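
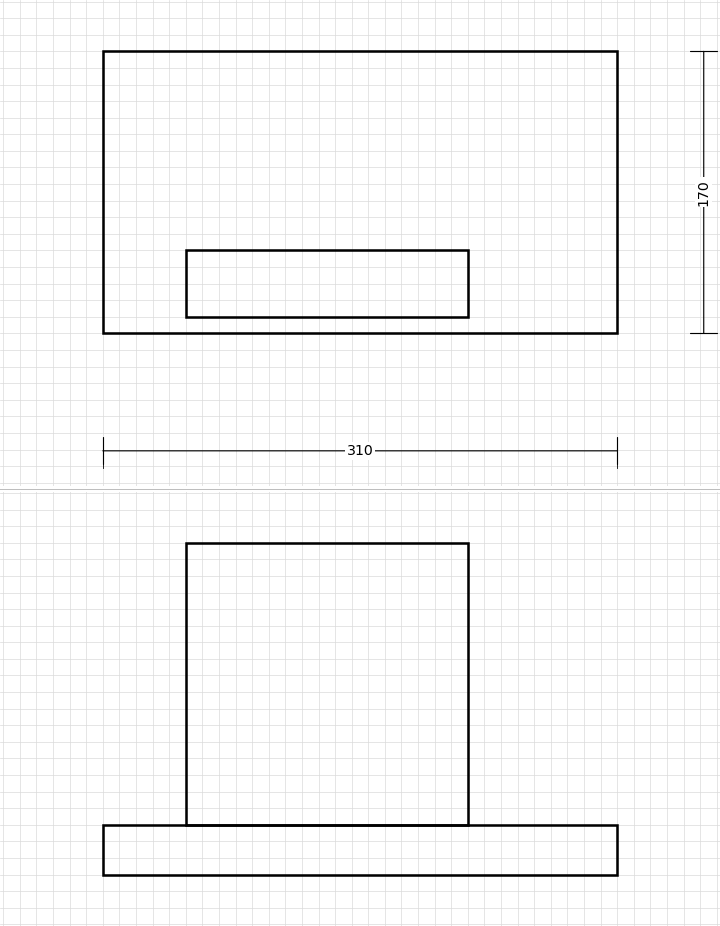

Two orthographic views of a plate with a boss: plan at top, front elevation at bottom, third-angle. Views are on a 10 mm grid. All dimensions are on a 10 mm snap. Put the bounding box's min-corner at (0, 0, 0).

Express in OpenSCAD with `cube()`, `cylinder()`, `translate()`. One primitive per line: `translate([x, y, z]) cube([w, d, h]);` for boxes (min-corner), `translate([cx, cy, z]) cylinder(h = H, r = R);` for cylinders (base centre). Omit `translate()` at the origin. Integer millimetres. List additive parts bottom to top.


cube([310, 170, 30]);
translate([50, 10, 30]) cube([170, 40, 170]);


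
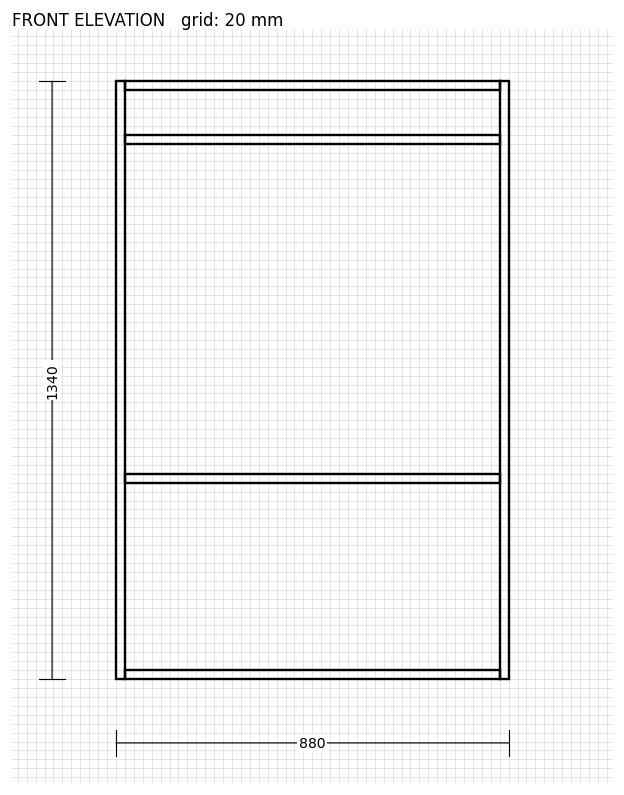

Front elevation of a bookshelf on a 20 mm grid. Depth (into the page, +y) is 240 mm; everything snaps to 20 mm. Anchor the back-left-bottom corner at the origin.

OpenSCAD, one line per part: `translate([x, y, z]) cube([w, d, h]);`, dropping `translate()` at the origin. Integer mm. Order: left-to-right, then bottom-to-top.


cube([20, 240, 1340]);
translate([20, 0, 0]) cube([840, 240, 20]);
translate([20, 0, 440]) cube([840, 240, 20]);
translate([20, 0, 1200]) cube([840, 240, 20]);
translate([20, 0, 1320]) cube([840, 240, 20]);
translate([860, 0, 0]) cube([20, 240, 1340]);


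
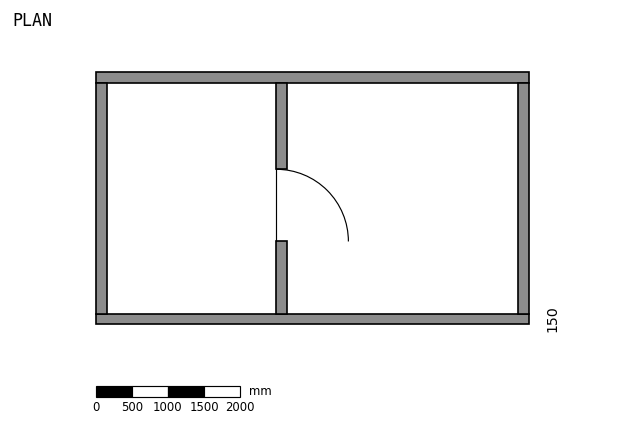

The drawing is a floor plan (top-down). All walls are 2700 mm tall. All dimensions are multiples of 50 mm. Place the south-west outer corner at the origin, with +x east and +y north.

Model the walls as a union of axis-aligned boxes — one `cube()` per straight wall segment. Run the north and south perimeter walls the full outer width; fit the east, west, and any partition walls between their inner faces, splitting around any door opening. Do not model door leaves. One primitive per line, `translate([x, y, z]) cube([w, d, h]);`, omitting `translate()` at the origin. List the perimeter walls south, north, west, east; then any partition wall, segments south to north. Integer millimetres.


cube([6000, 150, 2700]);
translate([0, 3350, 0]) cube([6000, 150, 2700]);
translate([0, 150, 0]) cube([150, 3200, 2700]);
translate([5850, 150, 0]) cube([150, 3200, 2700]);
translate([2500, 150, 0]) cube([150, 1000, 2700]);
translate([2500, 2150, 0]) cube([150, 1200, 2700]);


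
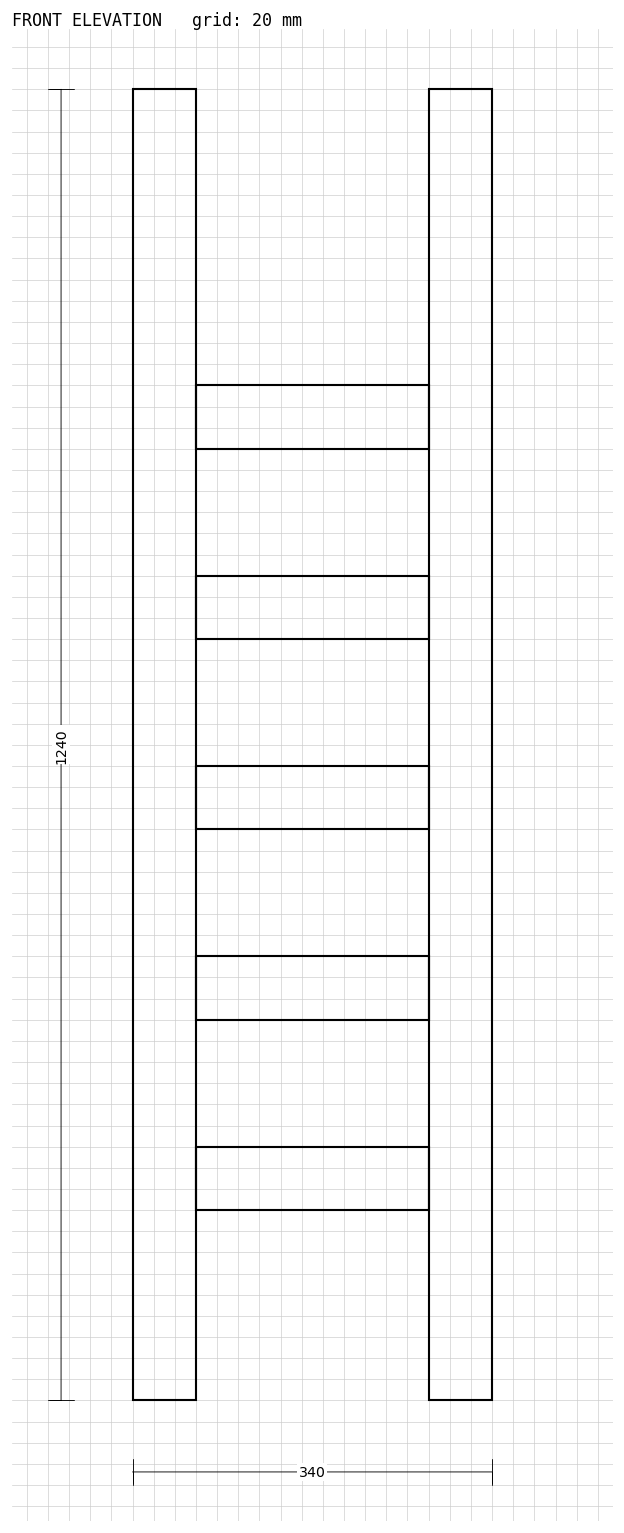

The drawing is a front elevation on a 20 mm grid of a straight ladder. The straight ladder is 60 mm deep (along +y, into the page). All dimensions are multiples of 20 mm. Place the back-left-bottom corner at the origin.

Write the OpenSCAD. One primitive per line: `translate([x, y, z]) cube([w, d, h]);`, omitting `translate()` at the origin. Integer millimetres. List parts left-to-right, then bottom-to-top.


cube([60, 60, 1240]);
translate([60, 0, 180]) cube([220, 60, 60]);
translate([60, 0, 360]) cube([220, 60, 60]);
translate([60, 0, 540]) cube([220, 60, 60]);
translate([60, 0, 720]) cube([220, 60, 60]);
translate([60, 0, 900]) cube([220, 60, 60]);
translate([280, 0, 0]) cube([60, 60, 1240]);


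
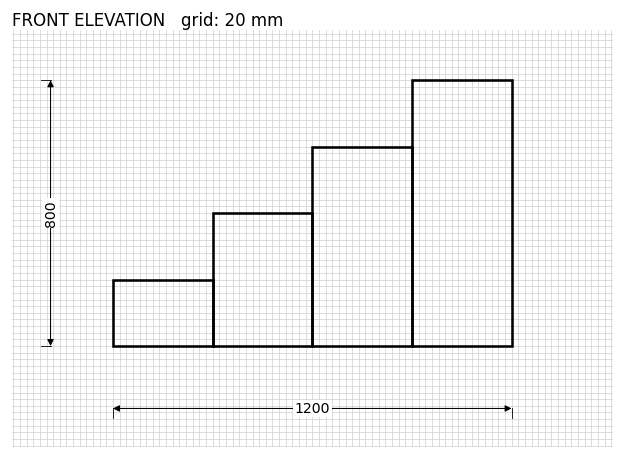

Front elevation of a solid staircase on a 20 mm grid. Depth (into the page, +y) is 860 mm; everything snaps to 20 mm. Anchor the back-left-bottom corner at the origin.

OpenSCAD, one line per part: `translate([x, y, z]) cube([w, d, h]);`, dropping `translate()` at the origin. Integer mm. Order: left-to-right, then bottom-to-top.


cube([300, 860, 200]);
translate([300, 0, 0]) cube([300, 860, 400]);
translate([600, 0, 0]) cube([300, 860, 600]);
translate([900, 0, 0]) cube([300, 860, 800]);


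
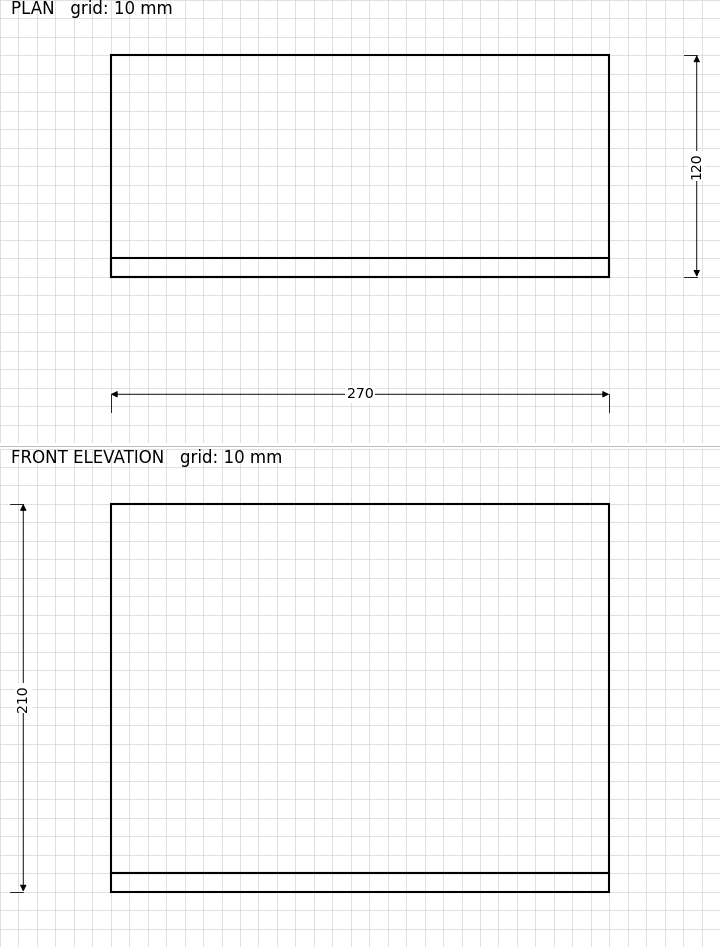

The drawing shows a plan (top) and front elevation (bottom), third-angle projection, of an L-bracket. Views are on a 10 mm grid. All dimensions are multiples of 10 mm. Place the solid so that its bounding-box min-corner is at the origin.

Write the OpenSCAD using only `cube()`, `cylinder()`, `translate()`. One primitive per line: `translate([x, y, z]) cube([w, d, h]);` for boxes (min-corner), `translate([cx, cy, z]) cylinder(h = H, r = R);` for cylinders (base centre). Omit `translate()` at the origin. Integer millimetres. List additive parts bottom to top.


cube([270, 120, 10]);
translate([0, 0, 10]) cube([270, 10, 200]);


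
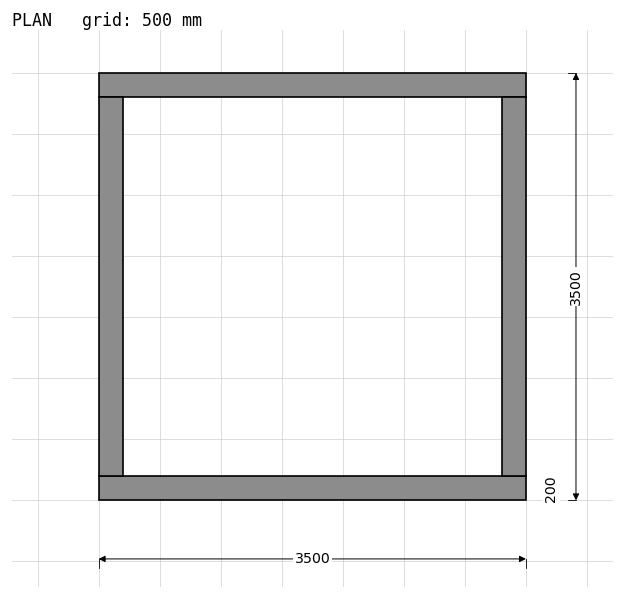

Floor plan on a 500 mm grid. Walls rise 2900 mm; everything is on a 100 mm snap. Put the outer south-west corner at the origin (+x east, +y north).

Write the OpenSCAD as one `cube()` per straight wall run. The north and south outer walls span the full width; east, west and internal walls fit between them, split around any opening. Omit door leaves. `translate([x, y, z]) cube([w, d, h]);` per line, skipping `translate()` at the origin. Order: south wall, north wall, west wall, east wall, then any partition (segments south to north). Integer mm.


cube([3500, 200, 2900]);
translate([0, 3300, 0]) cube([3500, 200, 2900]);
translate([0, 200, 0]) cube([200, 3100, 2900]);
translate([3300, 200, 0]) cube([200, 3100, 2900]);


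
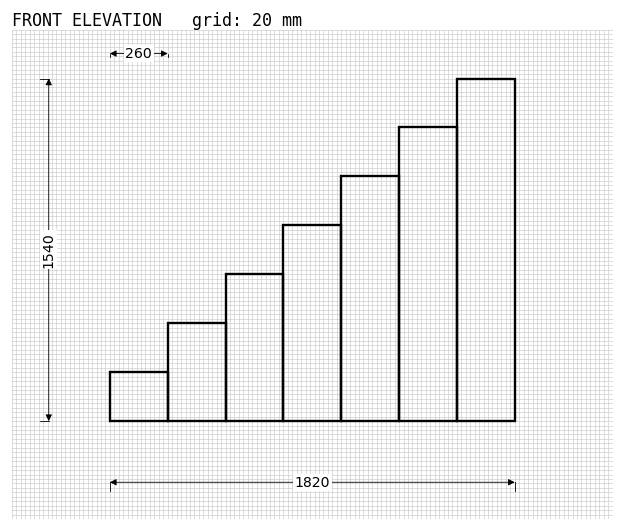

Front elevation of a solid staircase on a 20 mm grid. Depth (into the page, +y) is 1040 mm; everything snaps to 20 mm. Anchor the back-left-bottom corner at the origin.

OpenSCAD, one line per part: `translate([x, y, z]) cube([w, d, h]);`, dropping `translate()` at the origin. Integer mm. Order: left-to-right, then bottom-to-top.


cube([260, 1040, 220]);
translate([260, 0, 0]) cube([260, 1040, 440]);
translate([520, 0, 0]) cube([260, 1040, 660]);
translate([780, 0, 0]) cube([260, 1040, 880]);
translate([1040, 0, 0]) cube([260, 1040, 1100]);
translate([1300, 0, 0]) cube([260, 1040, 1320]);
translate([1560, 0, 0]) cube([260, 1040, 1540]);


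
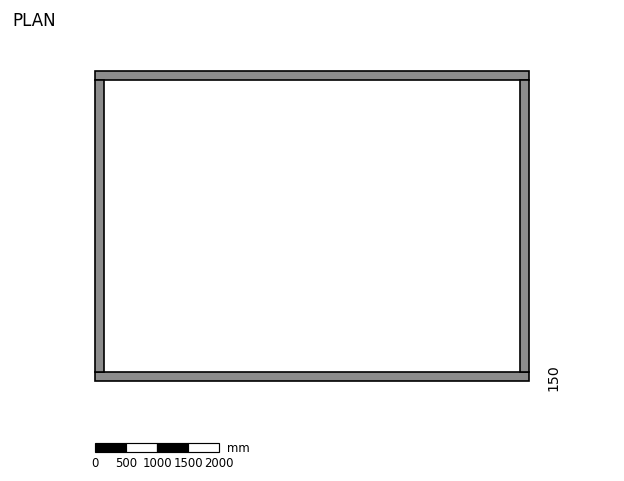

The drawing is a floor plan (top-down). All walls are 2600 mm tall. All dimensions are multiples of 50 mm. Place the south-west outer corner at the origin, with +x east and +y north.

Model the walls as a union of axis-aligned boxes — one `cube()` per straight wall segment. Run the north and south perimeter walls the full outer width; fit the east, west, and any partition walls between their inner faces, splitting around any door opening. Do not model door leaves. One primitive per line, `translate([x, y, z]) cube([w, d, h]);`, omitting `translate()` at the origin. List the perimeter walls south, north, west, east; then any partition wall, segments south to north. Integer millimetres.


cube([7000, 150, 2600]);
translate([0, 4850, 0]) cube([7000, 150, 2600]);
translate([0, 150, 0]) cube([150, 4700, 2600]);
translate([6850, 150, 0]) cube([150, 4700, 2600]);


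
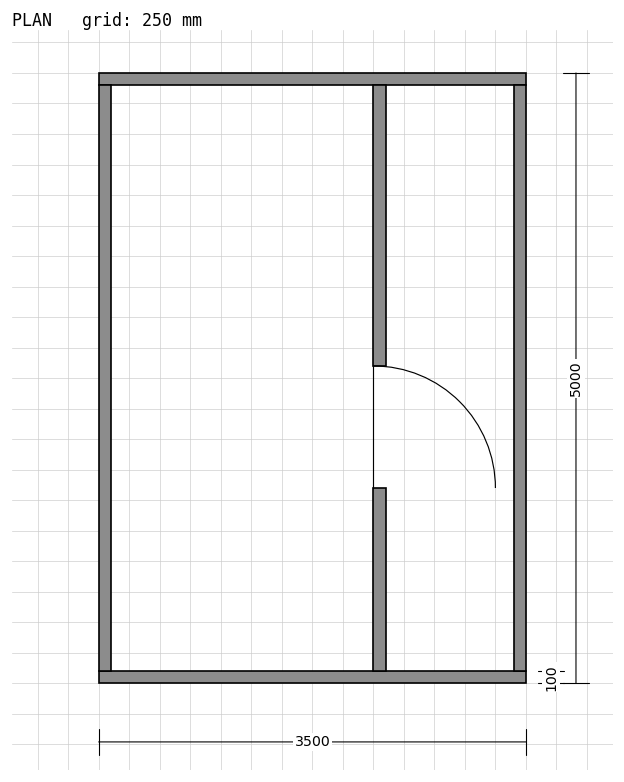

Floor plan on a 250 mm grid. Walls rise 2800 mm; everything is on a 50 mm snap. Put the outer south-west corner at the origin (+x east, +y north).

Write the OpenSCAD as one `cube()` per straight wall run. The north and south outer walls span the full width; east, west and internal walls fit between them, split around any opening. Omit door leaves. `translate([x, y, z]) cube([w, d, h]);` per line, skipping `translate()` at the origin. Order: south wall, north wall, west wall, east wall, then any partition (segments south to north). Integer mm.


cube([3500, 100, 2800]);
translate([0, 4900, 0]) cube([3500, 100, 2800]);
translate([0, 100, 0]) cube([100, 4800, 2800]);
translate([3400, 100, 0]) cube([100, 4800, 2800]);
translate([2250, 100, 0]) cube([100, 1500, 2800]);
translate([2250, 2600, 0]) cube([100, 2300, 2800]);


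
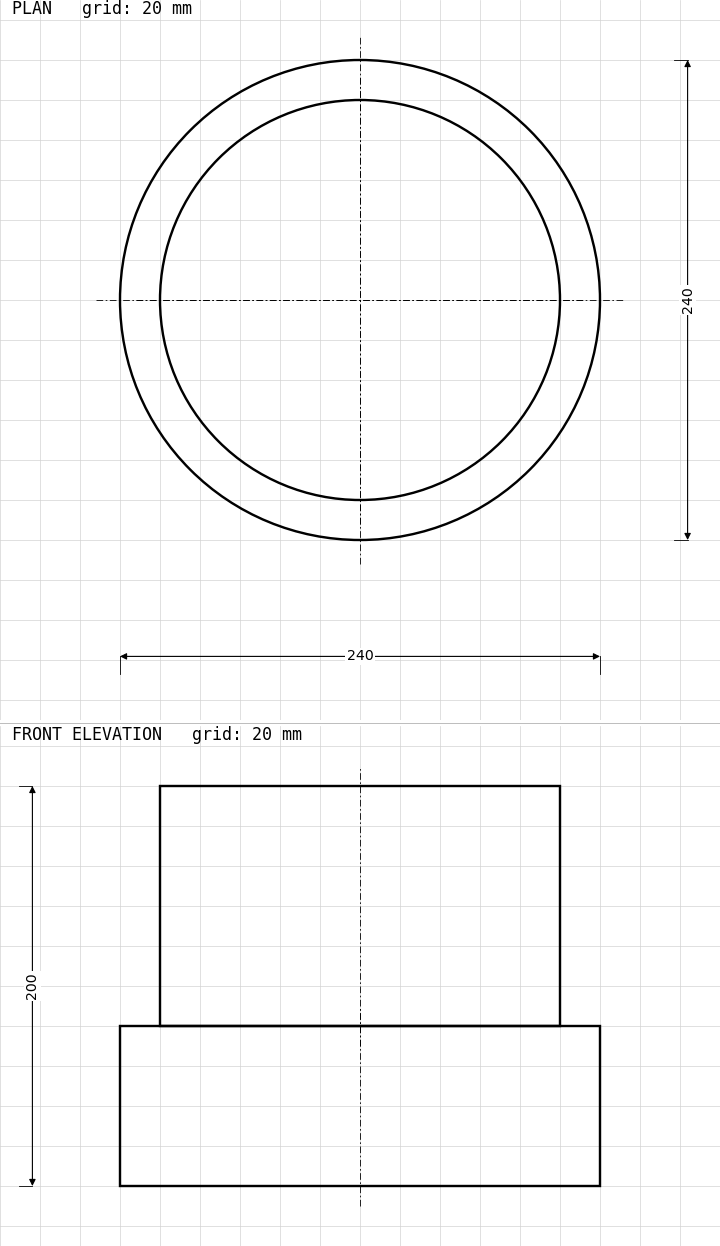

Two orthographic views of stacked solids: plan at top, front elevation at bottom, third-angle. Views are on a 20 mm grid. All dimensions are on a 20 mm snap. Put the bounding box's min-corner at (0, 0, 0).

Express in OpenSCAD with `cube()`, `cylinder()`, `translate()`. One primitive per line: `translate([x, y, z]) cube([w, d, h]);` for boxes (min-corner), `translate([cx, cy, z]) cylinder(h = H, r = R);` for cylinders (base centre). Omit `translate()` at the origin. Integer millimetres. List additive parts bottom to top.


translate([120, 120, 0]) cylinder(h = 80, r = 120);
translate([120, 120, 80]) cylinder(h = 120, r = 100);


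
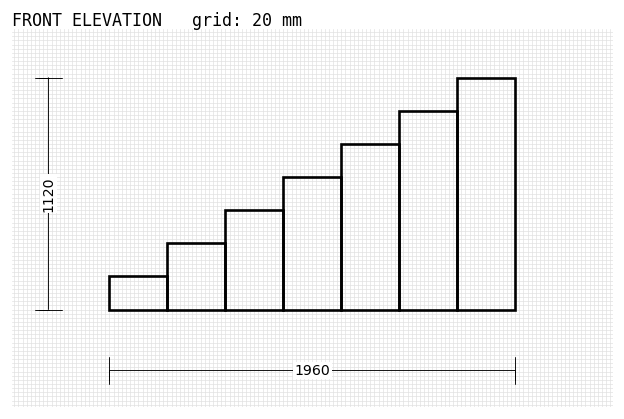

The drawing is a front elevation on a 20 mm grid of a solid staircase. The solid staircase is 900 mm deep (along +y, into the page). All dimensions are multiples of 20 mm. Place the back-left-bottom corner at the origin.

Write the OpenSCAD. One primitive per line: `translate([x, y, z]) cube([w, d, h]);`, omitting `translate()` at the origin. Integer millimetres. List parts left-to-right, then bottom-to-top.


cube([280, 900, 160]);
translate([280, 0, 0]) cube([280, 900, 320]);
translate([560, 0, 0]) cube([280, 900, 480]);
translate([840, 0, 0]) cube([280, 900, 640]);
translate([1120, 0, 0]) cube([280, 900, 800]);
translate([1400, 0, 0]) cube([280, 900, 960]);
translate([1680, 0, 0]) cube([280, 900, 1120]);


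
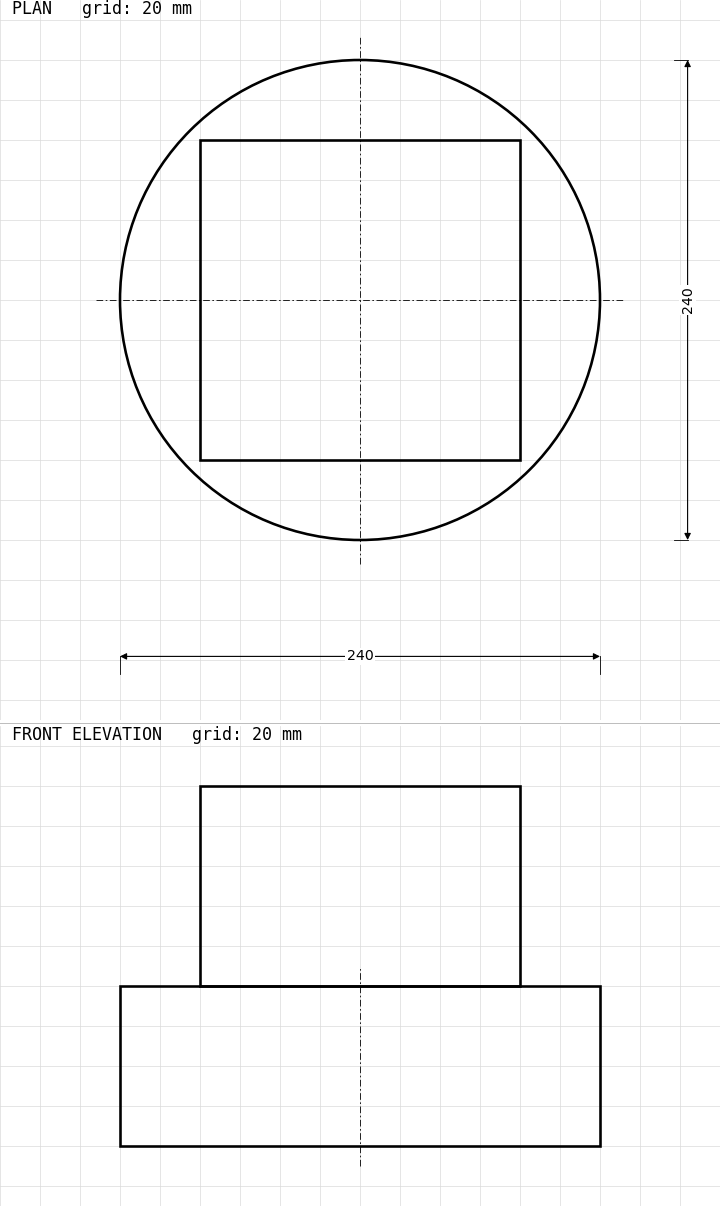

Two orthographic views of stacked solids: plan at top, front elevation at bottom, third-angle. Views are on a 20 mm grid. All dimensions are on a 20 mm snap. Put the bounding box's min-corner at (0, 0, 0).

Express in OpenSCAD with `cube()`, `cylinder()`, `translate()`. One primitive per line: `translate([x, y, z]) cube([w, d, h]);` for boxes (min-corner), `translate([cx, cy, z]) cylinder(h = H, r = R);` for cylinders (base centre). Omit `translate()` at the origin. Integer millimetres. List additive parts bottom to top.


translate([120, 120, 0]) cylinder(h = 80, r = 120);
translate([40, 40, 80]) cube([160, 160, 100]);


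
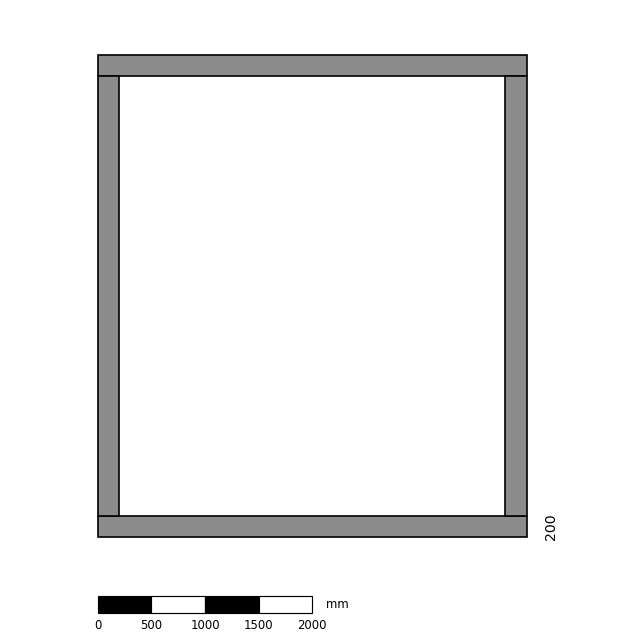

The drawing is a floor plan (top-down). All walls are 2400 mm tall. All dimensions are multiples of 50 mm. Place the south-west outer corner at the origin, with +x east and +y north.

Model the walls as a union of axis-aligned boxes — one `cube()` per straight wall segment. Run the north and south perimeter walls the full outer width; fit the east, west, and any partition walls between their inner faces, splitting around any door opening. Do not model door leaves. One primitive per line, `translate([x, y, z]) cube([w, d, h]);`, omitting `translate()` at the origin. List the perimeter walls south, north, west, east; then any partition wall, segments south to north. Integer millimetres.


cube([4000, 200, 2400]);
translate([0, 4300, 0]) cube([4000, 200, 2400]);
translate([0, 200, 0]) cube([200, 4100, 2400]);
translate([3800, 200, 0]) cube([200, 4100, 2400]);


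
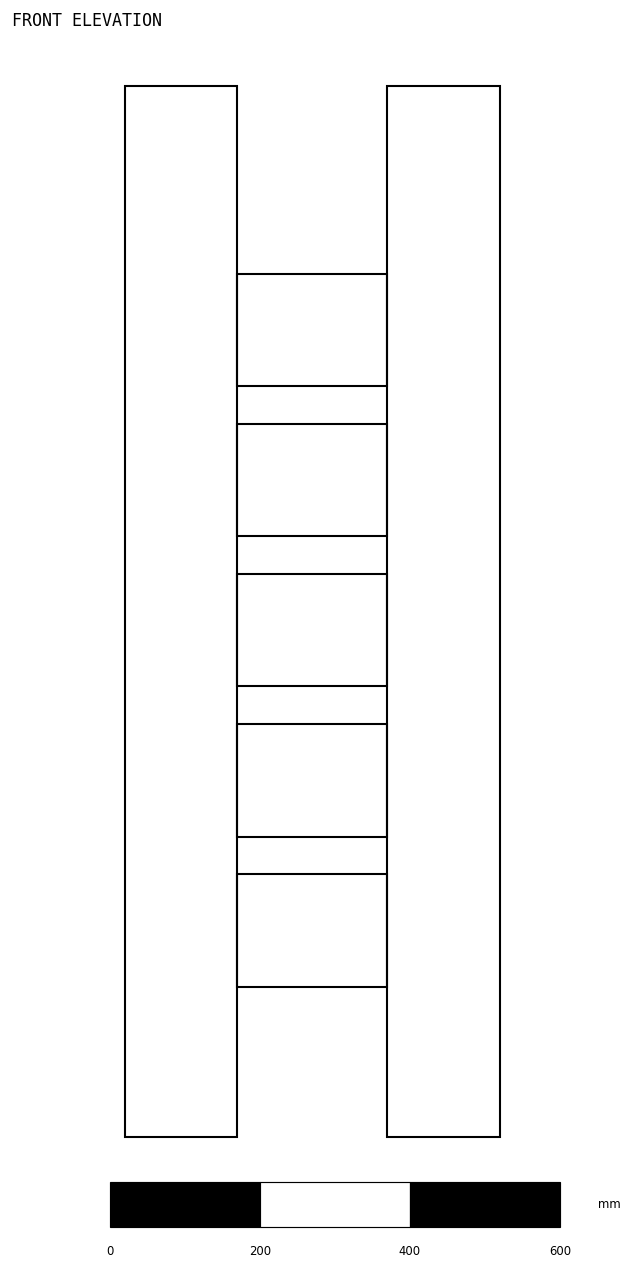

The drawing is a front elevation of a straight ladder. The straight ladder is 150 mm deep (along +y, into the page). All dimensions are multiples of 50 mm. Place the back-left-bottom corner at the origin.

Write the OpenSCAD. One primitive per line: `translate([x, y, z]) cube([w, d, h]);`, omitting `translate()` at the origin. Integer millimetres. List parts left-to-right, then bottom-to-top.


cube([150, 150, 1400]);
translate([150, 0, 200]) cube([200, 150, 150]);
translate([150, 0, 400]) cube([200, 150, 150]);
translate([150, 0, 600]) cube([200, 150, 150]);
translate([150, 0, 800]) cube([200, 150, 150]);
translate([150, 0, 1000]) cube([200, 150, 150]);
translate([350, 0, 0]) cube([150, 150, 1400]);


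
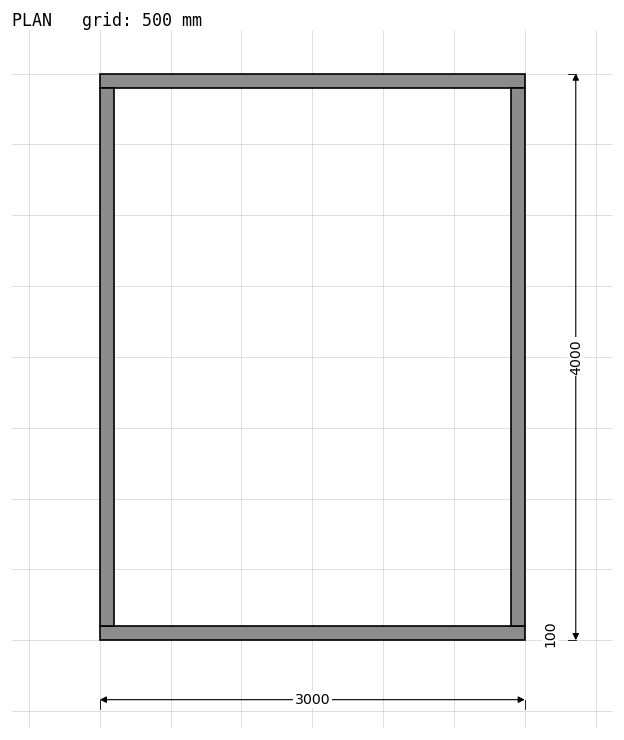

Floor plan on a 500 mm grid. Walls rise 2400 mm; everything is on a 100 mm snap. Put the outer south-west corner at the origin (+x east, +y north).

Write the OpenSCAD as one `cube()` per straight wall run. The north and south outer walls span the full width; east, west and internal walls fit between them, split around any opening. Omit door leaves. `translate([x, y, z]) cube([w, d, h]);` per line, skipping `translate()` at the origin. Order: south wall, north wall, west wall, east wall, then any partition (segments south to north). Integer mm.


cube([3000, 100, 2400]);
translate([0, 3900, 0]) cube([3000, 100, 2400]);
translate([0, 100, 0]) cube([100, 3800, 2400]);
translate([2900, 100, 0]) cube([100, 3800, 2400]);


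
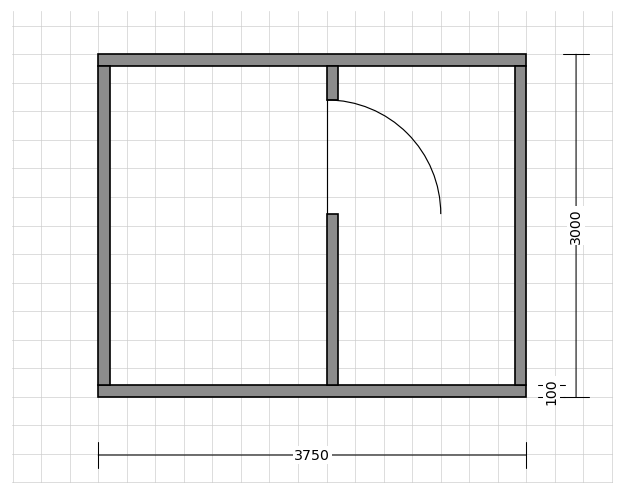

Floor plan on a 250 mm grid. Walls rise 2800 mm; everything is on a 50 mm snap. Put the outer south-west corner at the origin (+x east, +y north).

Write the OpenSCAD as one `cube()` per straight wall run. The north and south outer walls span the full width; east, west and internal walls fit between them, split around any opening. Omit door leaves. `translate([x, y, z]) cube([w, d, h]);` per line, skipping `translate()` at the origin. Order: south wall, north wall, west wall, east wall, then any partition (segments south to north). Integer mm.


cube([3750, 100, 2800]);
translate([0, 2900, 0]) cube([3750, 100, 2800]);
translate([0, 100, 0]) cube([100, 2800, 2800]);
translate([3650, 100, 0]) cube([100, 2800, 2800]);
translate([2000, 100, 0]) cube([100, 1500, 2800]);
translate([2000, 2600, 0]) cube([100, 300, 2800]);


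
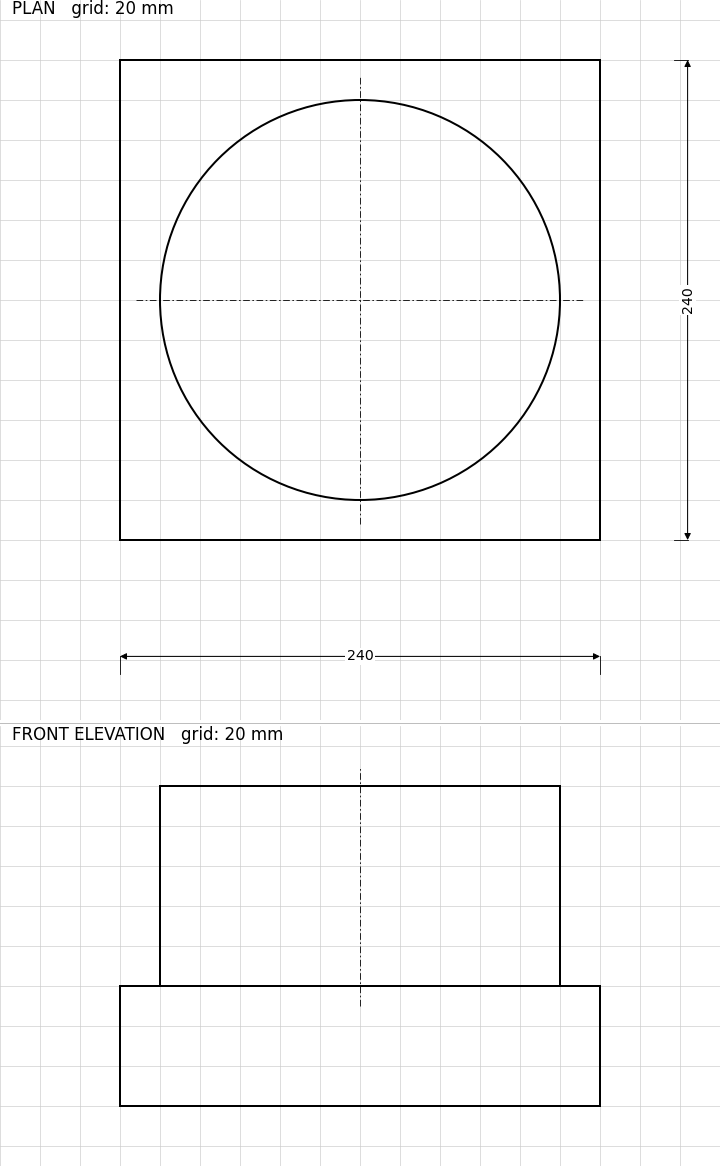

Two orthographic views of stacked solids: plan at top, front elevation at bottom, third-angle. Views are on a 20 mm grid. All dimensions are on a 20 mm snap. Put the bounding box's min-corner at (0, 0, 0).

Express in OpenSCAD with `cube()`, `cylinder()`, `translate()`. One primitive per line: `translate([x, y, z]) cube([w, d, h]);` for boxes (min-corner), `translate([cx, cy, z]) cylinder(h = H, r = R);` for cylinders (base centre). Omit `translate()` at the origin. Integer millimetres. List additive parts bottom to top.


cube([240, 240, 60]);
translate([120, 120, 60]) cylinder(h = 100, r = 100);


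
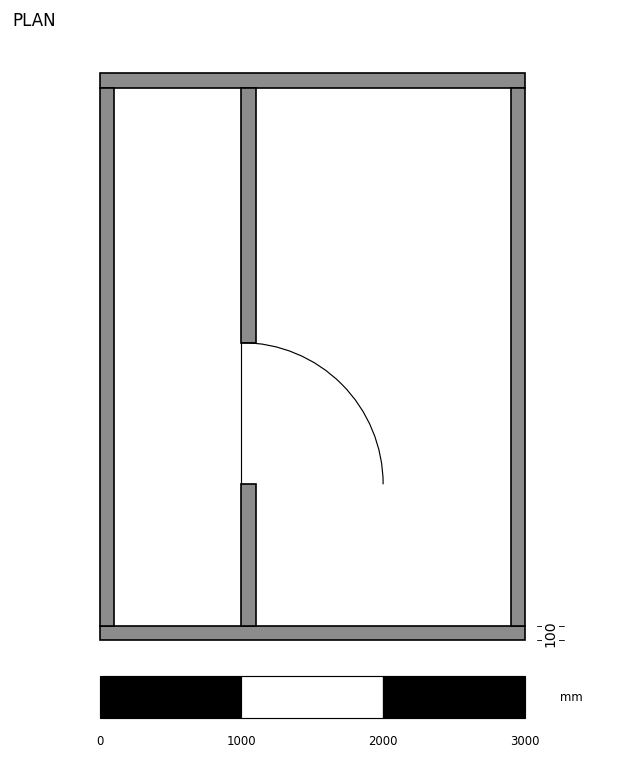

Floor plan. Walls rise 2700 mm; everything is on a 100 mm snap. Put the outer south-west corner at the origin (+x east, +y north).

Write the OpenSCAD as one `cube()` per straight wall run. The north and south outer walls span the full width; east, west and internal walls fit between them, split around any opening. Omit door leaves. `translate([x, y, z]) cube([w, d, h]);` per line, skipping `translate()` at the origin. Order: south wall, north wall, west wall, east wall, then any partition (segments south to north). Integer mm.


cube([3000, 100, 2700]);
translate([0, 3900, 0]) cube([3000, 100, 2700]);
translate([0, 100, 0]) cube([100, 3800, 2700]);
translate([2900, 100, 0]) cube([100, 3800, 2700]);
translate([1000, 100, 0]) cube([100, 1000, 2700]);
translate([1000, 2100, 0]) cube([100, 1800, 2700]);


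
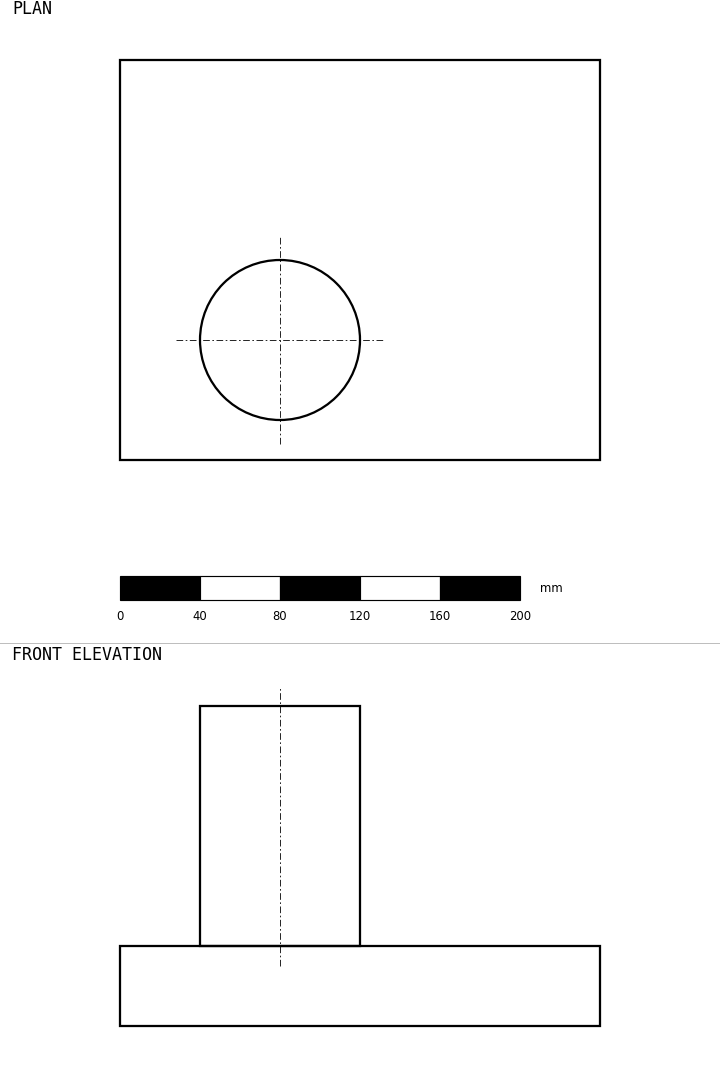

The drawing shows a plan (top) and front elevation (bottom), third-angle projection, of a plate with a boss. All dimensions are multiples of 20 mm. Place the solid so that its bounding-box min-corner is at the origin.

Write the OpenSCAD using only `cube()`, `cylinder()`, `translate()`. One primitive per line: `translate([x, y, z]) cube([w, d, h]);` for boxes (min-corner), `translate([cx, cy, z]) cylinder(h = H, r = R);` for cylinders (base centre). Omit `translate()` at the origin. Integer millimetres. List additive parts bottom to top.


cube([240, 200, 40]);
translate([80, 60, 40]) cylinder(h = 120, r = 40);


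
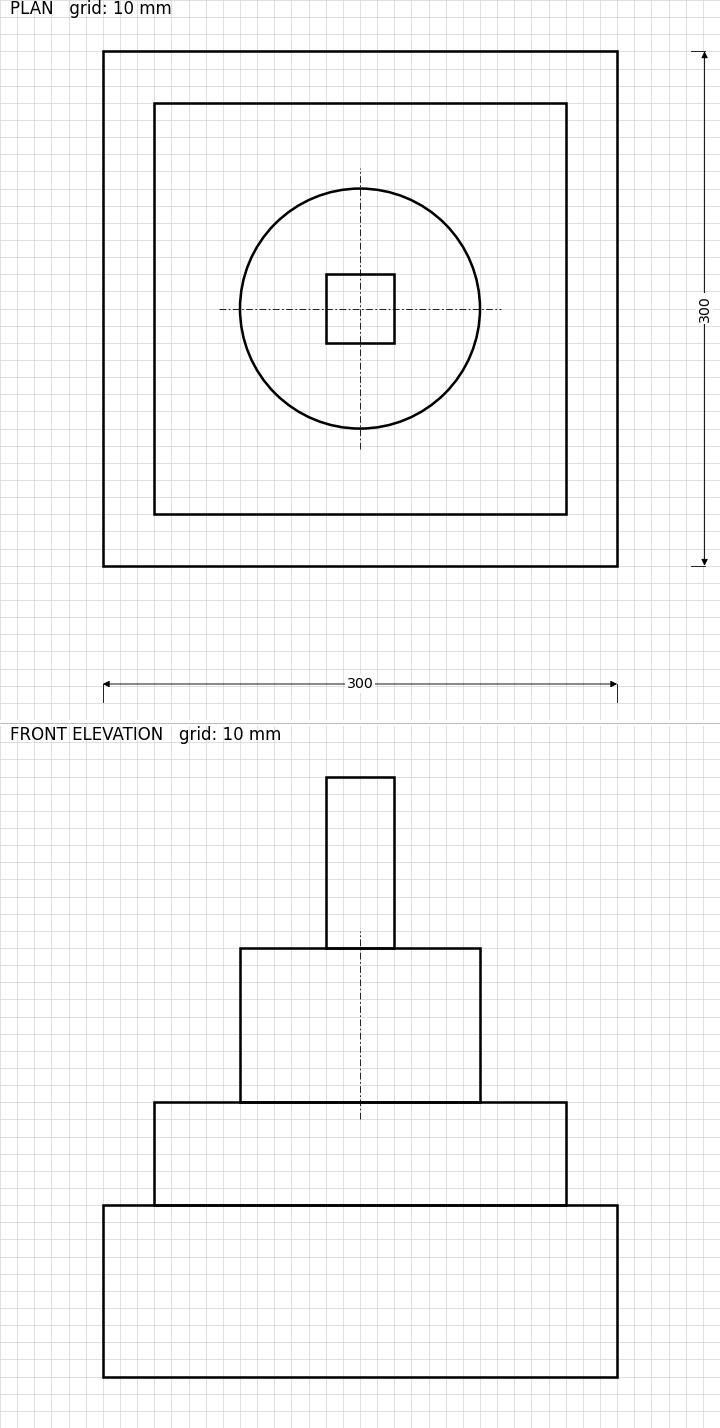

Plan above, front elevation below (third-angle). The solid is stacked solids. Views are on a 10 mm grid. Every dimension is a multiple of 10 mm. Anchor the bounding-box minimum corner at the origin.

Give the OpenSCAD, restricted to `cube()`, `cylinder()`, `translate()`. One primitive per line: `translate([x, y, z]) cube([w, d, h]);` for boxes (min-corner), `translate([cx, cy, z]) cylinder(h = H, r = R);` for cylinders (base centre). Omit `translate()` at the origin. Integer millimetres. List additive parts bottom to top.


cube([300, 300, 100]);
translate([30, 30, 100]) cube([240, 240, 60]);
translate([150, 150, 160]) cylinder(h = 90, r = 70);
translate([130, 130, 250]) cube([40, 40, 100]);


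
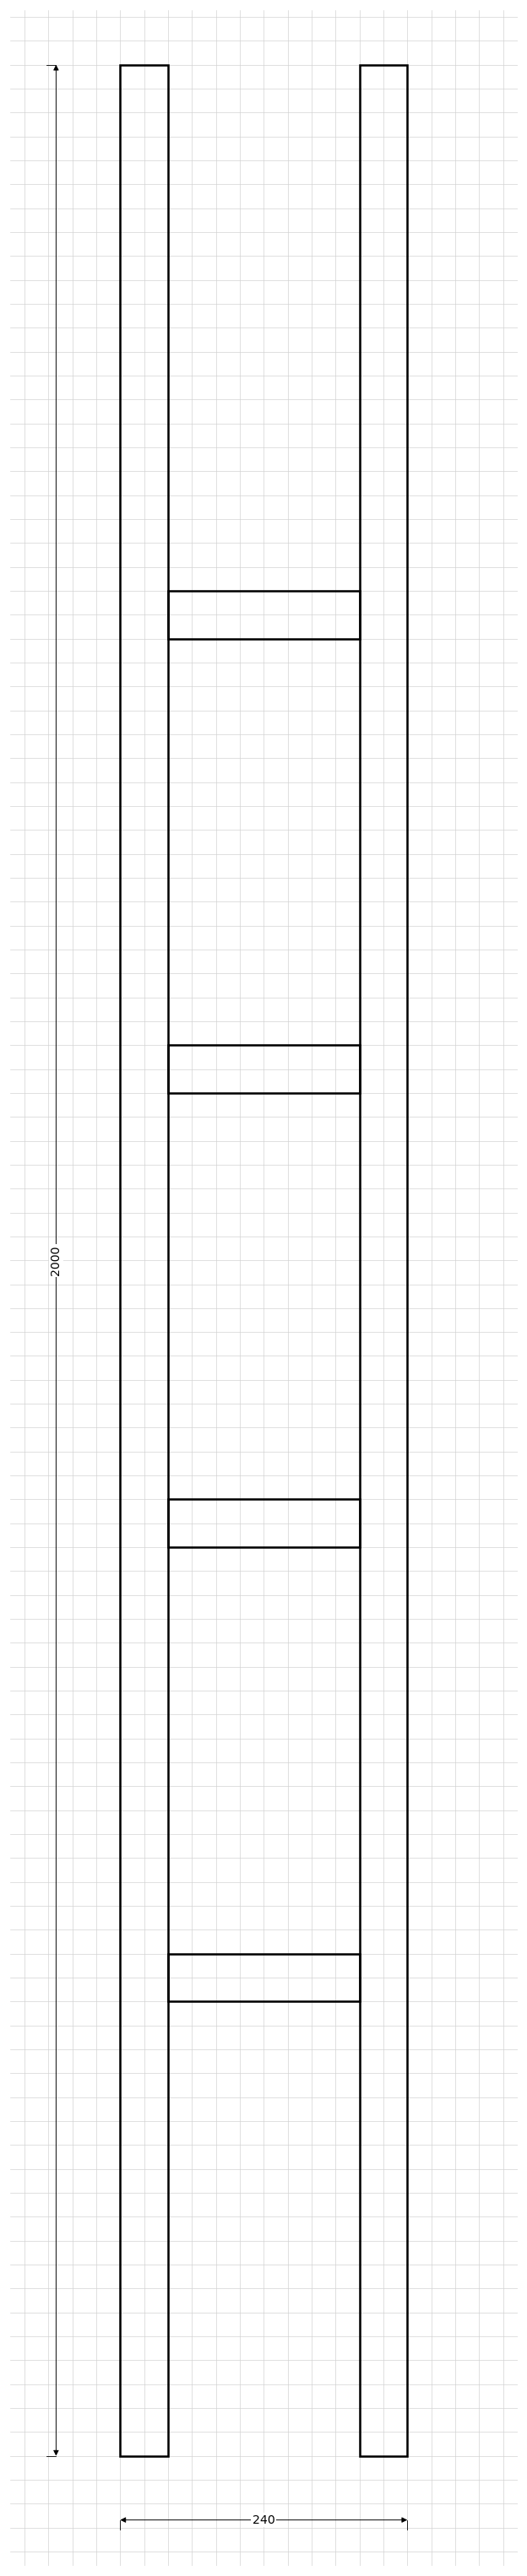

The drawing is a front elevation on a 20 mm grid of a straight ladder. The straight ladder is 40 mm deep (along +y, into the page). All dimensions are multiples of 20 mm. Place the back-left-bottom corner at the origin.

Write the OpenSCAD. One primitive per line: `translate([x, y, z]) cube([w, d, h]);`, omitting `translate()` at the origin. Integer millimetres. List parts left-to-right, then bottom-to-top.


cube([40, 40, 2000]);
translate([40, 0, 380]) cube([160, 40, 40]);
translate([40, 0, 760]) cube([160, 40, 40]);
translate([40, 0, 1140]) cube([160, 40, 40]);
translate([40, 0, 1520]) cube([160, 40, 40]);
translate([200, 0, 0]) cube([40, 40, 2000]);


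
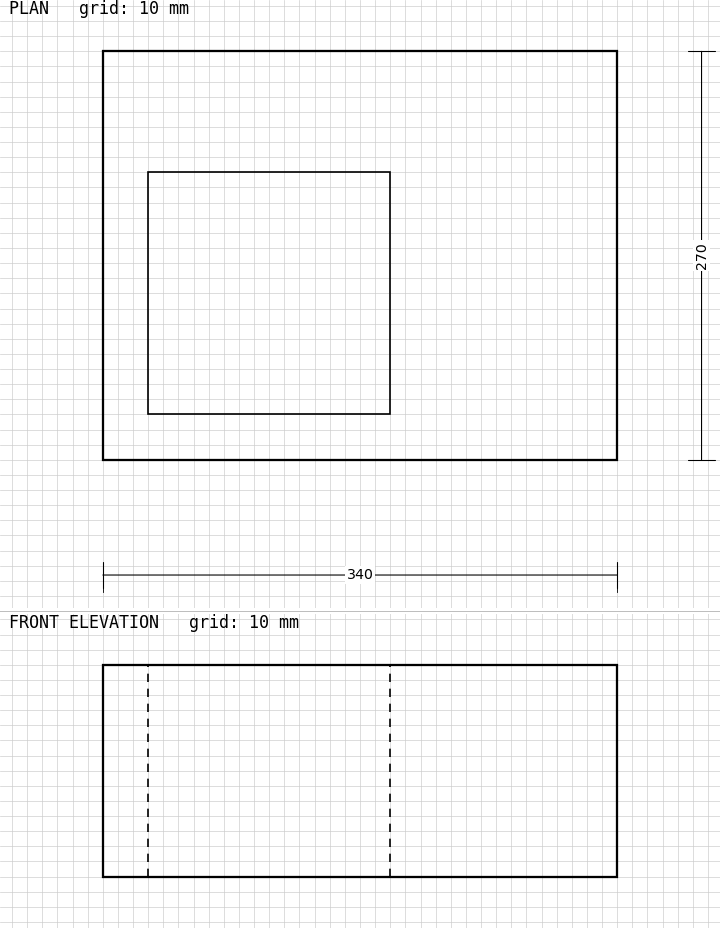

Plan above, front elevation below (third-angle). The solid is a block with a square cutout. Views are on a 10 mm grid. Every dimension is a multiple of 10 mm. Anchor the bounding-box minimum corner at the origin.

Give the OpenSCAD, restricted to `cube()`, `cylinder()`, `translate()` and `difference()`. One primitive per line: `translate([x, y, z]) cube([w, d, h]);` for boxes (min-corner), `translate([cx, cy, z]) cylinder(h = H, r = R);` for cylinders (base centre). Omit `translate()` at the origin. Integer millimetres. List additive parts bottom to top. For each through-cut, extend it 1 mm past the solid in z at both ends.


difference() {
  cube([340, 270, 140]);
  translate([30, 30, -1]) cube([160, 160, 142]);
}


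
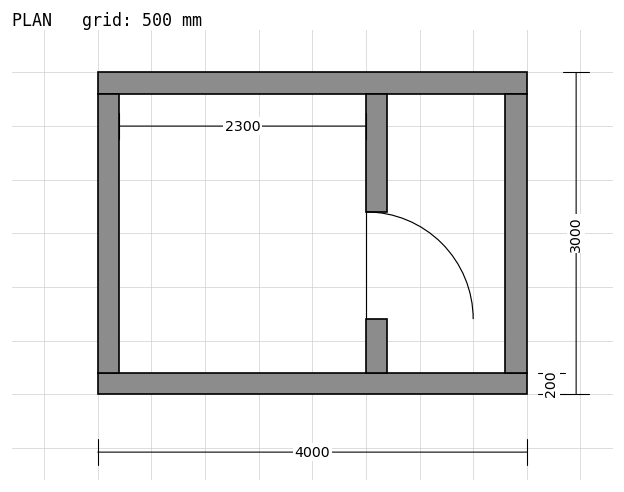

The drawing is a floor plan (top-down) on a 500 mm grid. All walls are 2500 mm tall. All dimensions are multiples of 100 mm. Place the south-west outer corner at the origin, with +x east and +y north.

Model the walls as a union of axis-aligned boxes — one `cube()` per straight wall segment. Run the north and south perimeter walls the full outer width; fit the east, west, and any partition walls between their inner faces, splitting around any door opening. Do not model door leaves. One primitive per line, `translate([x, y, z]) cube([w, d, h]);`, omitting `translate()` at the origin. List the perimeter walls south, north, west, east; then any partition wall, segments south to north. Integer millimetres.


cube([4000, 200, 2500]);
translate([0, 2800, 0]) cube([4000, 200, 2500]);
translate([0, 200, 0]) cube([200, 2600, 2500]);
translate([3800, 200, 0]) cube([200, 2600, 2500]);
translate([2500, 200, 0]) cube([200, 500, 2500]);
translate([2500, 1700, 0]) cube([200, 1100, 2500]);


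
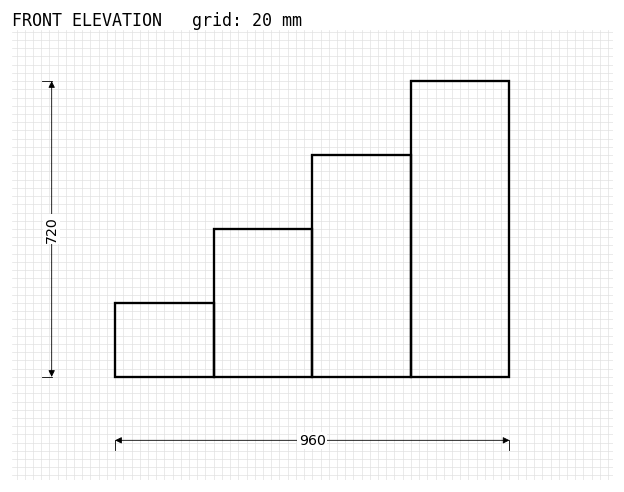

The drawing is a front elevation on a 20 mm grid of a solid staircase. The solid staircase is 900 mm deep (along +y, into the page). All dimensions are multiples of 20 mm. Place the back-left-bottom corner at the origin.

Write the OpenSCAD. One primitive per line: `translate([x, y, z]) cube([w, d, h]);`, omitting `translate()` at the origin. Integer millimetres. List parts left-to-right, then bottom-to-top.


cube([240, 900, 180]);
translate([240, 0, 0]) cube([240, 900, 360]);
translate([480, 0, 0]) cube([240, 900, 540]);
translate([720, 0, 0]) cube([240, 900, 720]);


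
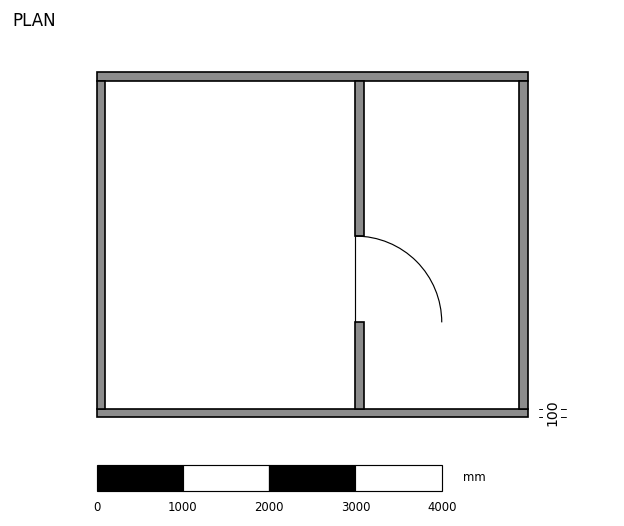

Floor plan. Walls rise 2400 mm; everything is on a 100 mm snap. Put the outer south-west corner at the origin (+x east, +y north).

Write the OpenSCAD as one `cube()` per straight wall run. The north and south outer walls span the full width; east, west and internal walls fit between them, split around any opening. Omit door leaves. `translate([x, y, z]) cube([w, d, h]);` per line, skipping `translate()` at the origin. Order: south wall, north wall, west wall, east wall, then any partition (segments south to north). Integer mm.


cube([5000, 100, 2400]);
translate([0, 3900, 0]) cube([5000, 100, 2400]);
translate([0, 100, 0]) cube([100, 3800, 2400]);
translate([4900, 100, 0]) cube([100, 3800, 2400]);
translate([3000, 100, 0]) cube([100, 1000, 2400]);
translate([3000, 2100, 0]) cube([100, 1800, 2400]);


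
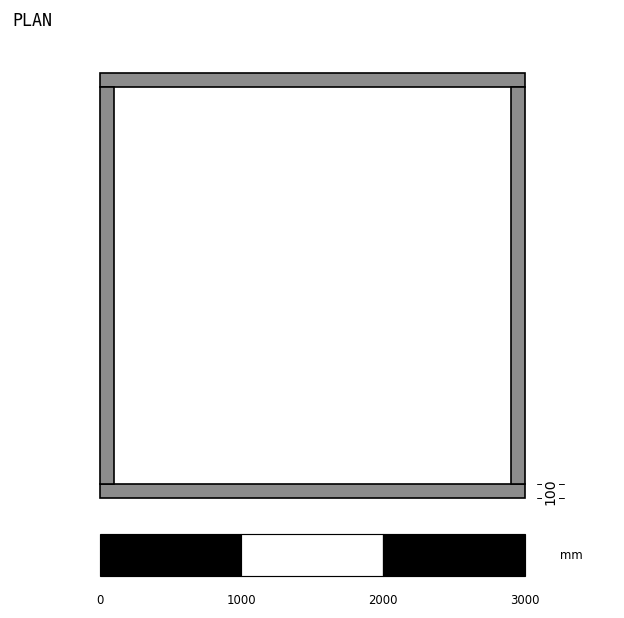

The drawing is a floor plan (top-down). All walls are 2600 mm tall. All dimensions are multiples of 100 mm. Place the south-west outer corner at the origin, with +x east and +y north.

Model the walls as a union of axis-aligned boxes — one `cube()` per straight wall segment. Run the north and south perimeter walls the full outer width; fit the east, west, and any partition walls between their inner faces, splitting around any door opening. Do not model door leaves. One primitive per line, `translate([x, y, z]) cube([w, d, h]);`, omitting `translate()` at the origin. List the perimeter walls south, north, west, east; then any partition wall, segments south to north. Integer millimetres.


cube([3000, 100, 2600]);
translate([0, 2900, 0]) cube([3000, 100, 2600]);
translate([0, 100, 0]) cube([100, 2800, 2600]);
translate([2900, 100, 0]) cube([100, 2800, 2600]);


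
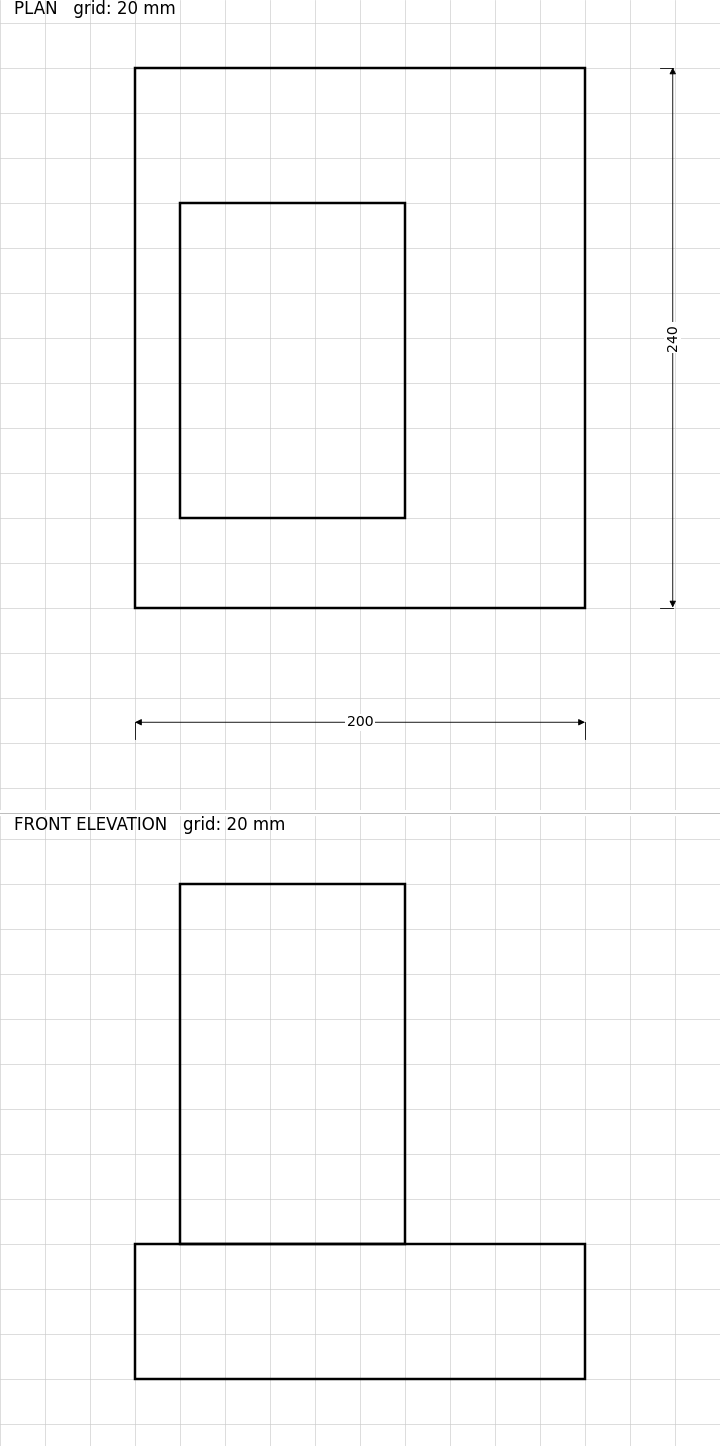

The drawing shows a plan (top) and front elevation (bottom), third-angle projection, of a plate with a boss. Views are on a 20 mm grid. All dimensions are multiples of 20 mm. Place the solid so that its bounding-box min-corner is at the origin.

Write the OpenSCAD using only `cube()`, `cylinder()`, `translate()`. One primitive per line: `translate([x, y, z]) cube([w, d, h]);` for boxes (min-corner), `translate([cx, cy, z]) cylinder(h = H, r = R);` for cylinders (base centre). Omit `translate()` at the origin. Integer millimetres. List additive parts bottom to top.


cube([200, 240, 60]);
translate([20, 40, 60]) cube([100, 140, 160]);


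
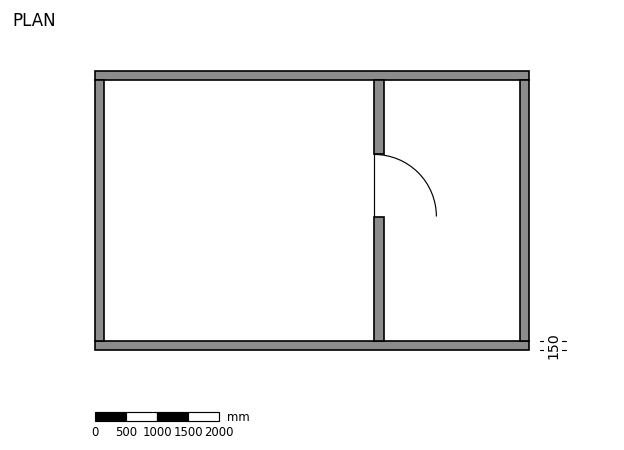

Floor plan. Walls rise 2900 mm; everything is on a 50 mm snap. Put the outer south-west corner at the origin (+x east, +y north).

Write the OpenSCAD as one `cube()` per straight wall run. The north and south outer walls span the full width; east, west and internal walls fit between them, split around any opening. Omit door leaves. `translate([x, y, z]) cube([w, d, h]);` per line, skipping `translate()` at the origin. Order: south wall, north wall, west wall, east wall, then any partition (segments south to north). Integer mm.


cube([7000, 150, 2900]);
translate([0, 4350, 0]) cube([7000, 150, 2900]);
translate([0, 150, 0]) cube([150, 4200, 2900]);
translate([6850, 150, 0]) cube([150, 4200, 2900]);
translate([4500, 150, 0]) cube([150, 2000, 2900]);
translate([4500, 3150, 0]) cube([150, 1200, 2900]);


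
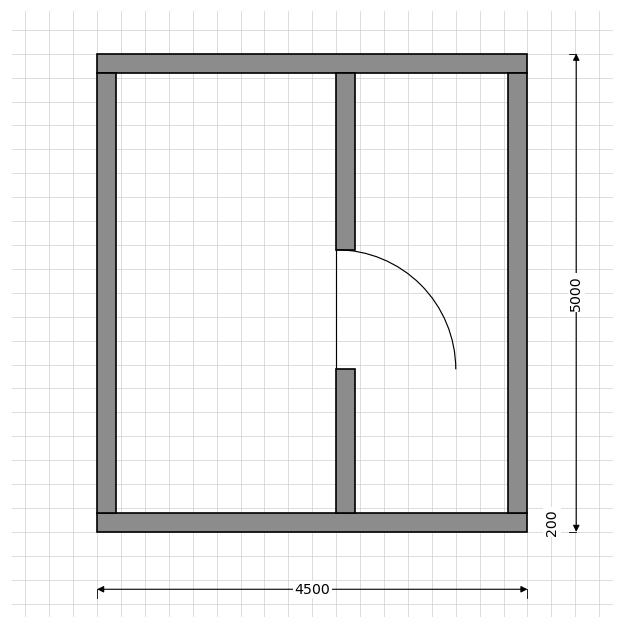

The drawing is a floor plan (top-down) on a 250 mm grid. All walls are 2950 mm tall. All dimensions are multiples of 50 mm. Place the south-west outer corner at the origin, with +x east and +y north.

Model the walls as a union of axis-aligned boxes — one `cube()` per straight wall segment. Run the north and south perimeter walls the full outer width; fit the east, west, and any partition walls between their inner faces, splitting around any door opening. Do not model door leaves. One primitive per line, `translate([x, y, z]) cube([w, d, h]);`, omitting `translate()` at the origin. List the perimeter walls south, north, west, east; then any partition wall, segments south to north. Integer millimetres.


cube([4500, 200, 2950]);
translate([0, 4800, 0]) cube([4500, 200, 2950]);
translate([0, 200, 0]) cube([200, 4600, 2950]);
translate([4300, 200, 0]) cube([200, 4600, 2950]);
translate([2500, 200, 0]) cube([200, 1500, 2950]);
translate([2500, 2950, 0]) cube([200, 1850, 2950]);


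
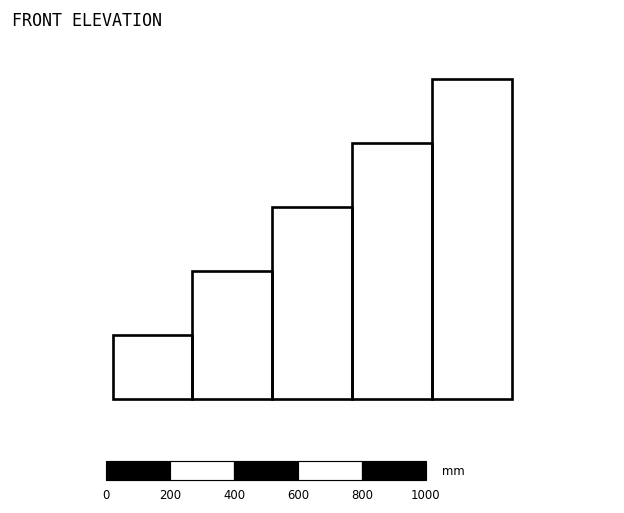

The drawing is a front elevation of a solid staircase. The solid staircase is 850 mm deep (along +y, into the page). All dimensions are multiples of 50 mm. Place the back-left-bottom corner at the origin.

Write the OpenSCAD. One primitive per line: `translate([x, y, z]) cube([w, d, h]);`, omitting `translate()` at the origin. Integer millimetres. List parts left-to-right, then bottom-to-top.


cube([250, 850, 200]);
translate([250, 0, 0]) cube([250, 850, 400]);
translate([500, 0, 0]) cube([250, 850, 600]);
translate([750, 0, 0]) cube([250, 850, 800]);
translate([1000, 0, 0]) cube([250, 850, 1000]);


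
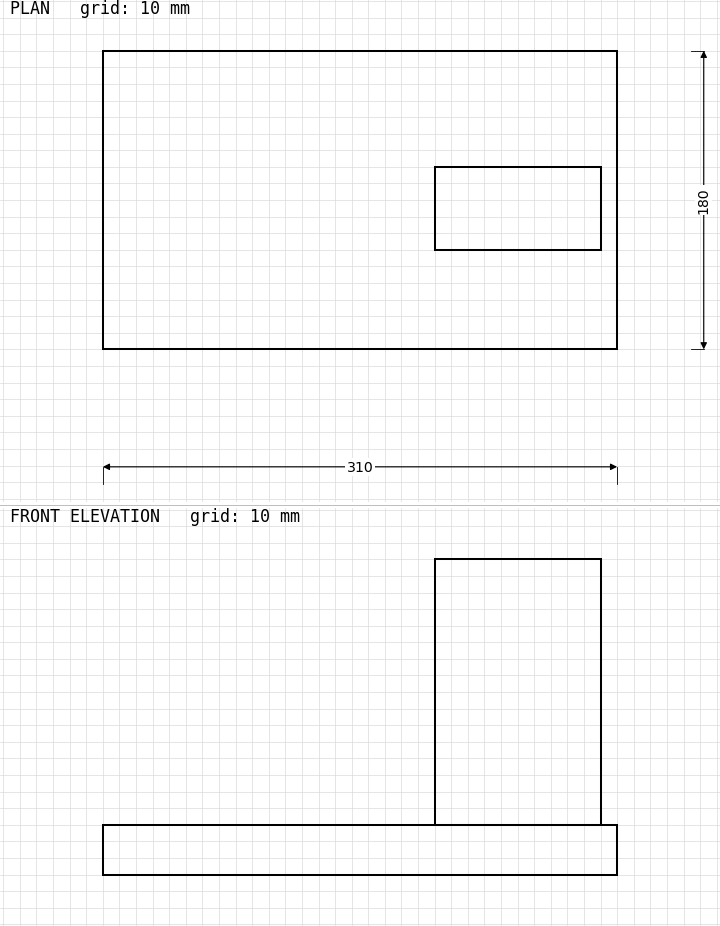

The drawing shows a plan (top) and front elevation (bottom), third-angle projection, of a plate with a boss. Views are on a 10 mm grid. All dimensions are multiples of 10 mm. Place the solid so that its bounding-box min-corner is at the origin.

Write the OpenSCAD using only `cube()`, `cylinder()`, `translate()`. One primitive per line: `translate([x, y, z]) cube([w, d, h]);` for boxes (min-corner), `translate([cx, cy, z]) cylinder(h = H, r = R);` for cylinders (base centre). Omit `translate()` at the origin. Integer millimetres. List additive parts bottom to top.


cube([310, 180, 30]);
translate([200, 60, 30]) cube([100, 50, 160]);


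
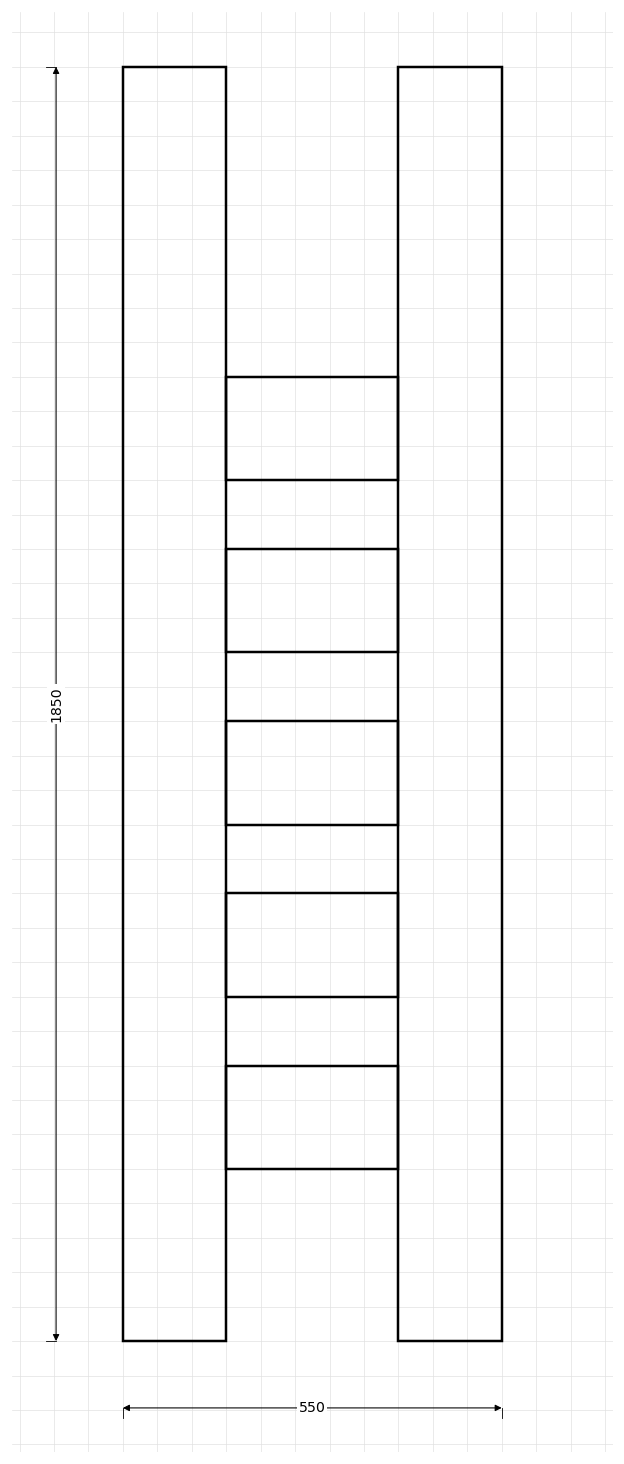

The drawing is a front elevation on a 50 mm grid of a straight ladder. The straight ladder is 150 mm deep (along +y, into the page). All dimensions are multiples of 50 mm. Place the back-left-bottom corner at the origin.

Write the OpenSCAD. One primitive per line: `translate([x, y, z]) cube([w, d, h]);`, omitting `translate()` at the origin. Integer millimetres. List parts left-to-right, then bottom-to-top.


cube([150, 150, 1850]);
translate([150, 0, 250]) cube([250, 150, 150]);
translate([150, 0, 500]) cube([250, 150, 150]);
translate([150, 0, 750]) cube([250, 150, 150]);
translate([150, 0, 1000]) cube([250, 150, 150]);
translate([150, 0, 1250]) cube([250, 150, 150]);
translate([400, 0, 0]) cube([150, 150, 1850]);


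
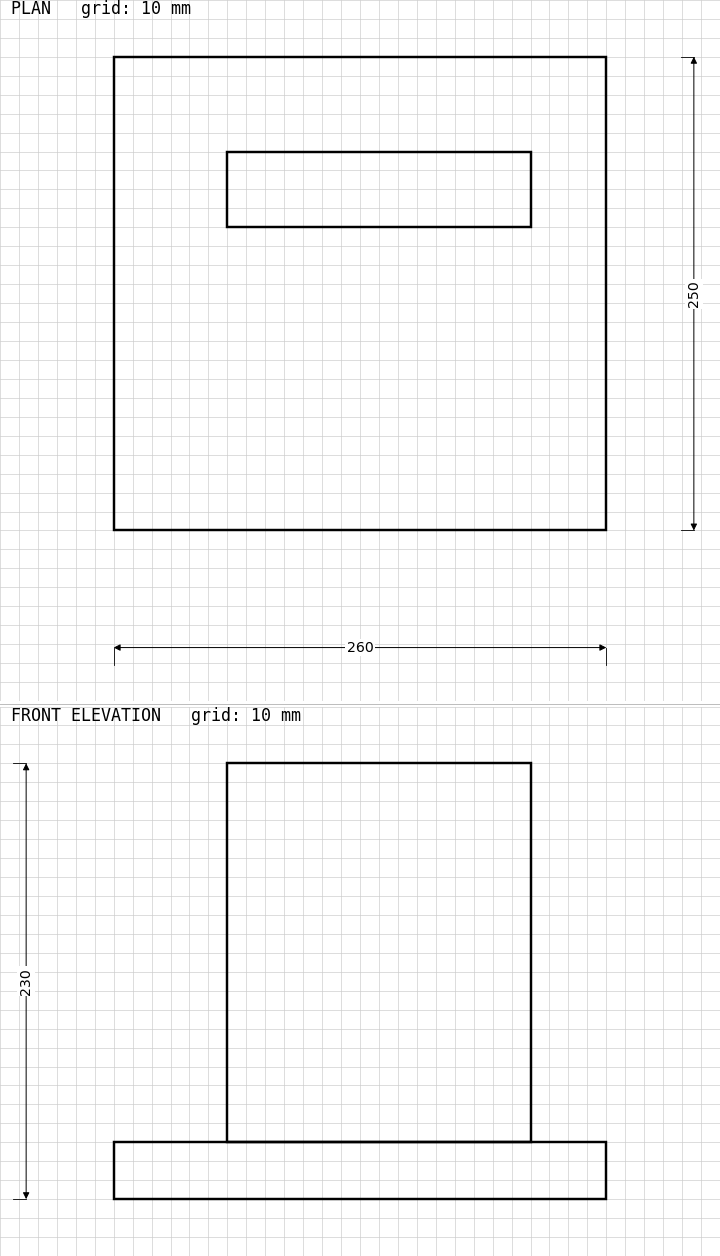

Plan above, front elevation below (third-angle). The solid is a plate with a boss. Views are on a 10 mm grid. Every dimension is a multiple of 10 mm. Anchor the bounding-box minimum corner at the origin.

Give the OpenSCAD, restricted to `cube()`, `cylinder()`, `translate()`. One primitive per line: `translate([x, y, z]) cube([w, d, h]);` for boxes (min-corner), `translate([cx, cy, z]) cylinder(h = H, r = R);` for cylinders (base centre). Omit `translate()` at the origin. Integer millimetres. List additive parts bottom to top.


cube([260, 250, 30]);
translate([60, 160, 30]) cube([160, 40, 200]);


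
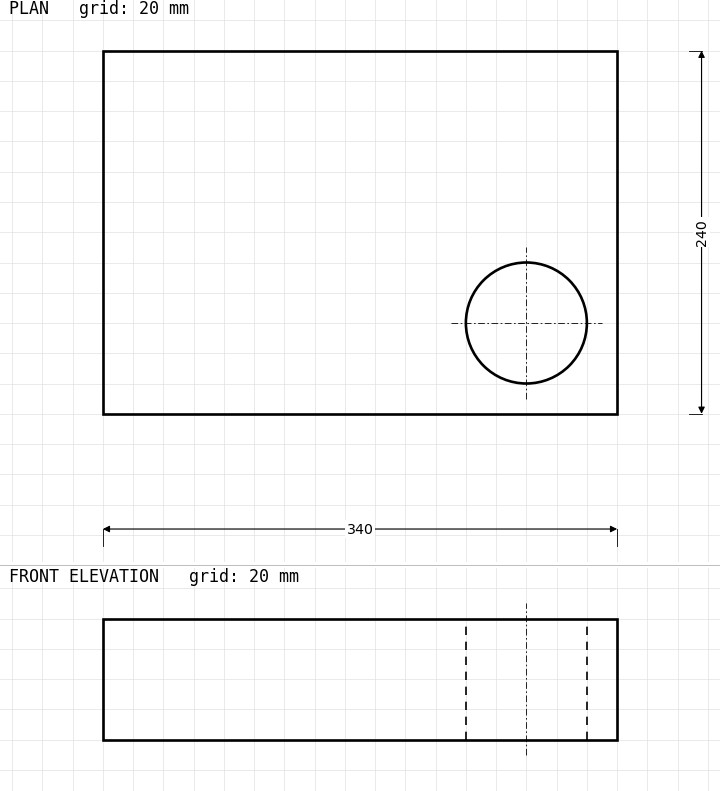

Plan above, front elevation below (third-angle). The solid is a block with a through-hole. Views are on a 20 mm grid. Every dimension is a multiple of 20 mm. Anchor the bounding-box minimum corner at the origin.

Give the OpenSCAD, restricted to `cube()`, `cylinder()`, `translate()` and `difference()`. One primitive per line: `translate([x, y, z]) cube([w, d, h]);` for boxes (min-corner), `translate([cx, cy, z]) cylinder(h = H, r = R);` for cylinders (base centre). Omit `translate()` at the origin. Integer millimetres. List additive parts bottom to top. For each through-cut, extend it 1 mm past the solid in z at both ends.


difference() {
  cube([340, 240, 80]);
  translate([280, 60, -1]) cylinder(h = 82, r = 40);
}


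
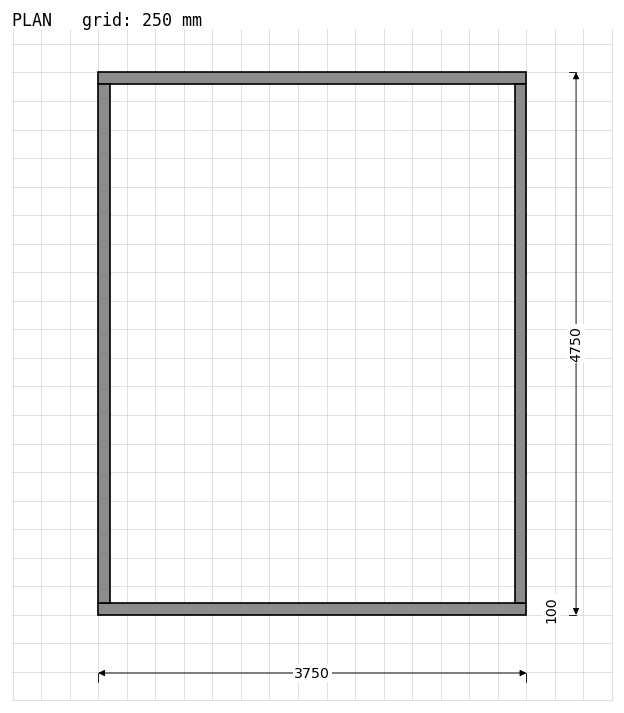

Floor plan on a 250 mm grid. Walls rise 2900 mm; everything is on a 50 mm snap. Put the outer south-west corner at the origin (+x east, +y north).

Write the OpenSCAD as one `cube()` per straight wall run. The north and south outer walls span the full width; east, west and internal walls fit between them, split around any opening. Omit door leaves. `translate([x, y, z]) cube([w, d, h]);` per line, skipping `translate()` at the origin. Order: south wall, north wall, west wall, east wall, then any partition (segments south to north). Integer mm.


cube([3750, 100, 2900]);
translate([0, 4650, 0]) cube([3750, 100, 2900]);
translate([0, 100, 0]) cube([100, 4550, 2900]);
translate([3650, 100, 0]) cube([100, 4550, 2900]);


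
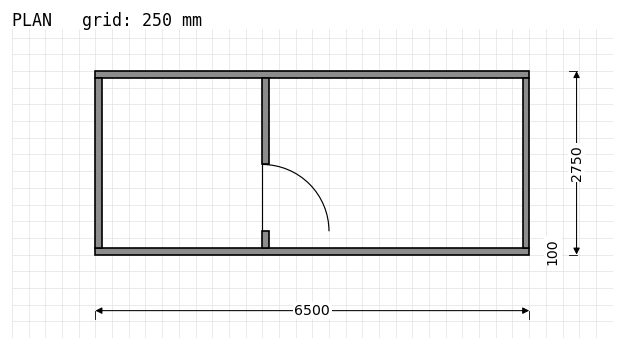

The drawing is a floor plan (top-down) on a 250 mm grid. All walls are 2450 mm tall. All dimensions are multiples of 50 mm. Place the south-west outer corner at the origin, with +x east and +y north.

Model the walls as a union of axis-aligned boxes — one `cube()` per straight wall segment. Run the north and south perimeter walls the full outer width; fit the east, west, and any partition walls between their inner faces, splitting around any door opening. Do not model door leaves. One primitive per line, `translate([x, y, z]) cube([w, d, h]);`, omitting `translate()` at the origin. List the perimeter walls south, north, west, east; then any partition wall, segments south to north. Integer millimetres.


cube([6500, 100, 2450]);
translate([0, 2650, 0]) cube([6500, 100, 2450]);
translate([0, 100, 0]) cube([100, 2550, 2450]);
translate([6400, 100, 0]) cube([100, 2550, 2450]);
translate([2500, 100, 0]) cube([100, 250, 2450]);
translate([2500, 1350, 0]) cube([100, 1300, 2450]);


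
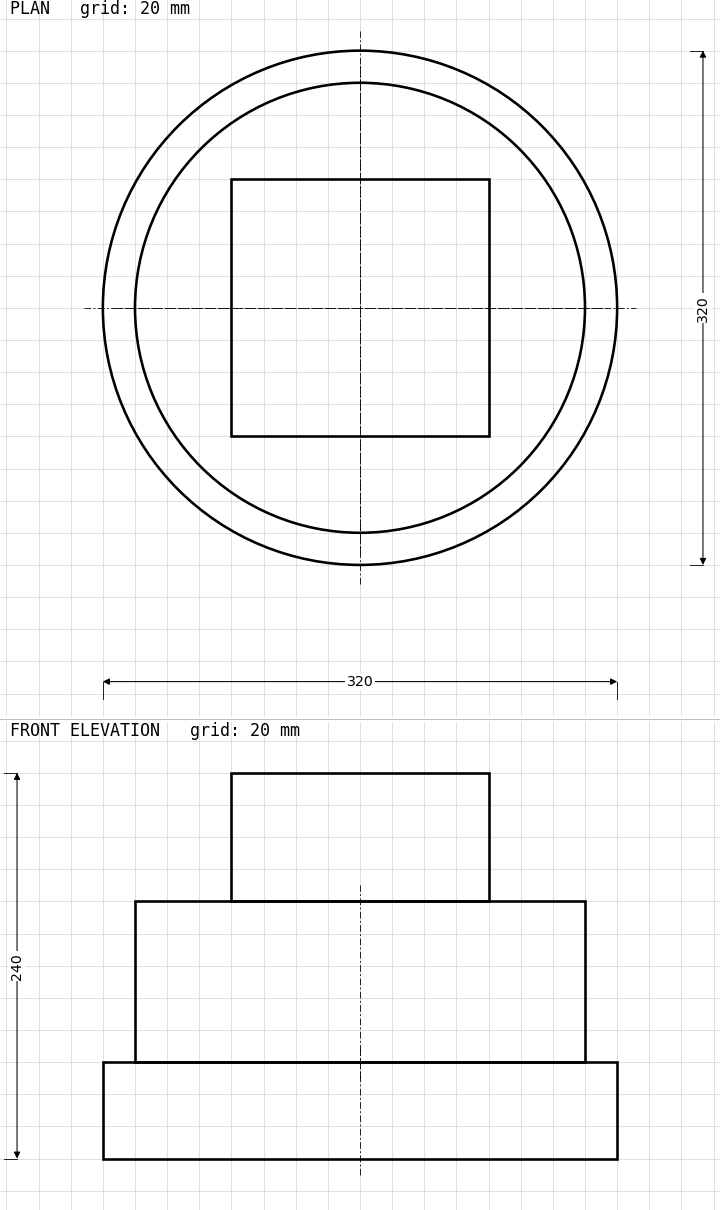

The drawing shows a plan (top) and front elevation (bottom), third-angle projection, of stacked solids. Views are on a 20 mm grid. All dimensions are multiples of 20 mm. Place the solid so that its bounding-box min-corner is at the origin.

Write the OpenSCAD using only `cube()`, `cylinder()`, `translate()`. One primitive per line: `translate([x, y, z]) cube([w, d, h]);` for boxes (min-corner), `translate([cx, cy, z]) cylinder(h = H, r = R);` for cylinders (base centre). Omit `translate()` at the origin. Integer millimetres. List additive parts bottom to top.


translate([160, 160, 0]) cylinder(h = 60, r = 160);
translate([160, 160, 60]) cylinder(h = 100, r = 140);
translate([80, 80, 160]) cube([160, 160, 80]);
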